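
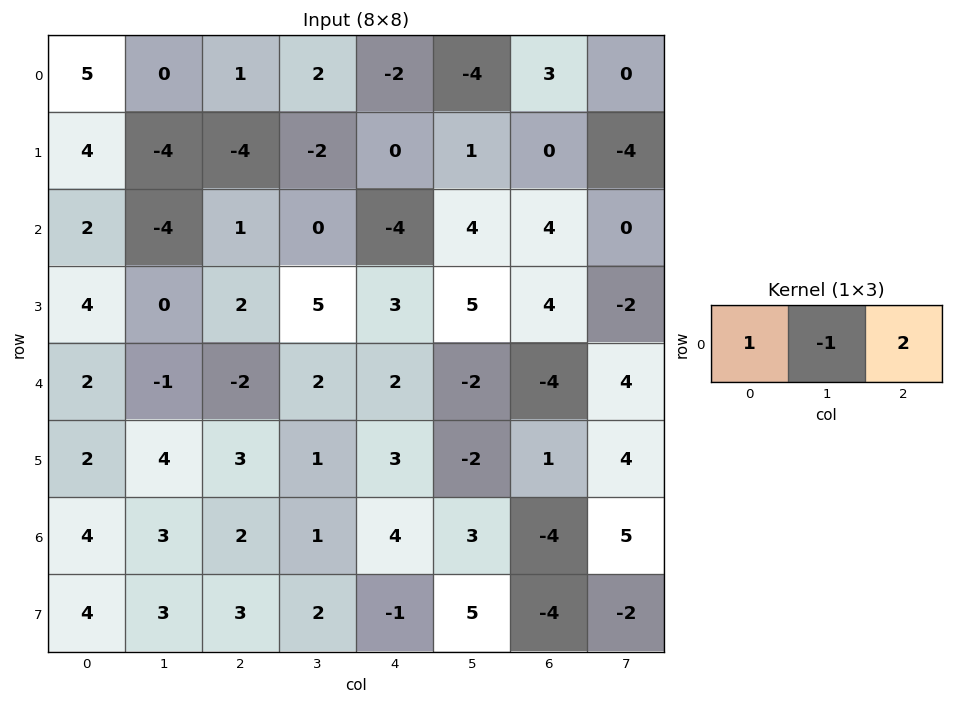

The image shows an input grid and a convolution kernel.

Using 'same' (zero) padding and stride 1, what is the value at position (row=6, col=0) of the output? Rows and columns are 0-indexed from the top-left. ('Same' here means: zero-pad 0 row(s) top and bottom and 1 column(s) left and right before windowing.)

2

The receptive field on the zero-padded input at this output position is [0 4 3]. Elementwise product with the kernel and sum: 0·1 + 4·-1 + 3·2.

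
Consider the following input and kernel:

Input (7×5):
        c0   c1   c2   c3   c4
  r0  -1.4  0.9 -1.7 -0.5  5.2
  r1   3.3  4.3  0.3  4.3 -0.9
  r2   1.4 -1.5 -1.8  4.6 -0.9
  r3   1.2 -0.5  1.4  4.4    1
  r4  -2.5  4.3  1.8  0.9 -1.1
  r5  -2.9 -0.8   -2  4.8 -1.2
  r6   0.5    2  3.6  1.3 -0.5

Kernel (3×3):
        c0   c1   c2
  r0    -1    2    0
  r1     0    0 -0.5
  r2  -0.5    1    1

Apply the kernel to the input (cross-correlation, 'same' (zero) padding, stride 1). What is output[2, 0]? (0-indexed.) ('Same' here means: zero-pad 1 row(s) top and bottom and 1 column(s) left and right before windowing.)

8.05

The receptive field on the zero-padded input at this output position is [0 3.3 4.3 / 0 1.4 -1.5 / 0 1.2 -0.5]. Elementwise product with the kernel and sum: 0·-1 + 3.3·2 + -1.5·-0.5 + 0·-0.5 + 1.2·1 + -0.5·1.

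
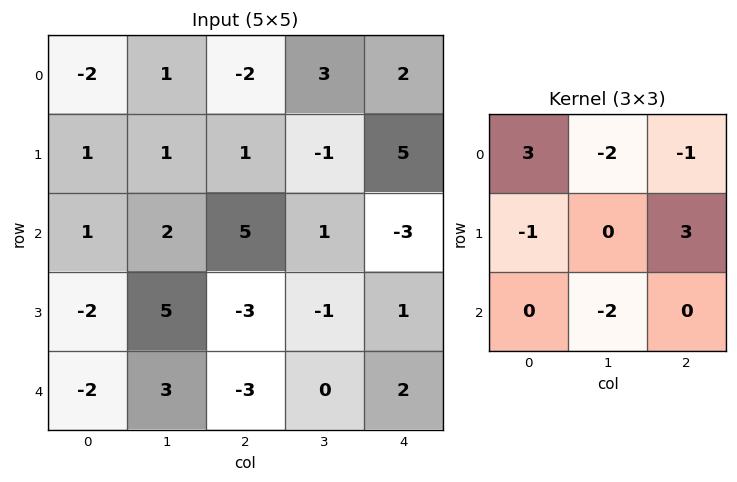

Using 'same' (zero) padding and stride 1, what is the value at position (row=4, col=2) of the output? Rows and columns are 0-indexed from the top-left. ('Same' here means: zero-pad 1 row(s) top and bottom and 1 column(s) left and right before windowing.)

The receptive field on the zero-padded input at this output position is [5 -3 -1 / 3 -3 0 / 0 0 0]. Elementwise product with the kernel and sum: 5·3 + -3·-2 + -1·-1 + 3·-1 + 0·3 + 0·-2.

19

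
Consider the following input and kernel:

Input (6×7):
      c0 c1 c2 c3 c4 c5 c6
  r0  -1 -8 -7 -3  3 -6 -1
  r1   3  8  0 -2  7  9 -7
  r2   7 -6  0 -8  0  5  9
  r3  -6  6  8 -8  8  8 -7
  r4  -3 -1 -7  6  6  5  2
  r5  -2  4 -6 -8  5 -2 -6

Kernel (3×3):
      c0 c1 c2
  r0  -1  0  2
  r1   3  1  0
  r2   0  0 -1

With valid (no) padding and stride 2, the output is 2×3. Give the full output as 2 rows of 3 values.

4 11 16
-12 10 48

Output[0,0]: The receptive field on the input at this output position is [-1 -8 -7 / 3 8 0 / 7 -6 0]. Elementwise product with the kernel and sum: -1·-1 + -7·2 + 3·3 + 8·1 + 0·-1.
Output[0,1]: The receptive field on the input at this output position is [-7 -3 3 / 0 -2 7 / 0 -8 0]. Elementwise product with the kernel and sum: -7·-1 + 3·2 + 0·3 + -2·1 + 0·-1.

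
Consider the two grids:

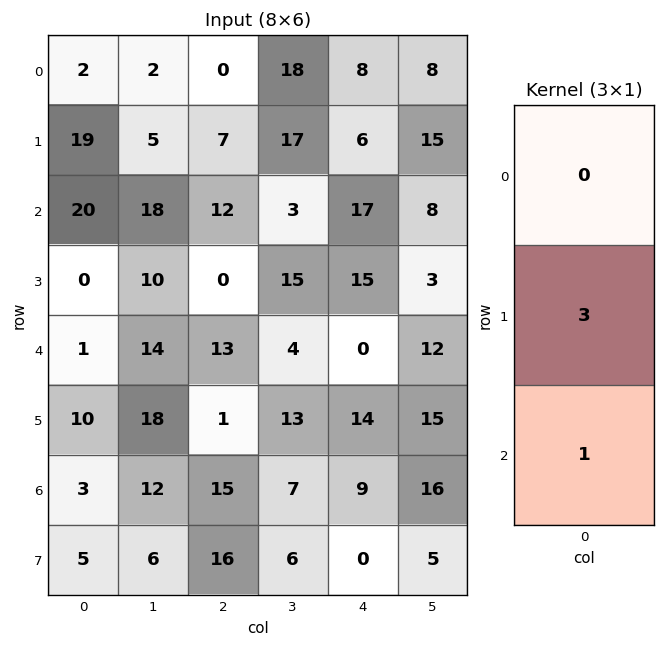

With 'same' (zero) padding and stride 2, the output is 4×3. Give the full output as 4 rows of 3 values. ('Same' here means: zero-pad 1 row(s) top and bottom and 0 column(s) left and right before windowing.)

25 7 30
60 36 66
13 40 14
14 61 27

Output[0,0]: The receptive field on the zero-padded input at this output position is [0 / 2 / 19]. Elementwise product with the kernel and sum: 2·3 + 19·1.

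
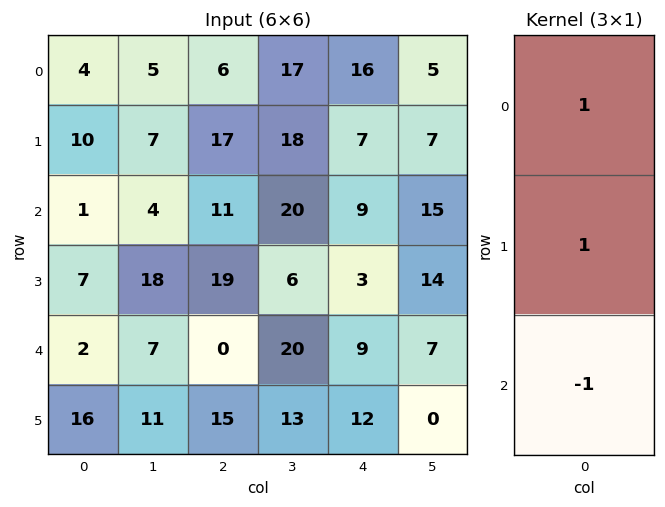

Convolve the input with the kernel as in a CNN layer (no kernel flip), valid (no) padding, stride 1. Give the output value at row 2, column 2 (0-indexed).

30

The receptive field on the input at this output position is [11 / 19 / 0]. Elementwise product with the kernel and sum: 11·1 + 19·1 + 0·-1.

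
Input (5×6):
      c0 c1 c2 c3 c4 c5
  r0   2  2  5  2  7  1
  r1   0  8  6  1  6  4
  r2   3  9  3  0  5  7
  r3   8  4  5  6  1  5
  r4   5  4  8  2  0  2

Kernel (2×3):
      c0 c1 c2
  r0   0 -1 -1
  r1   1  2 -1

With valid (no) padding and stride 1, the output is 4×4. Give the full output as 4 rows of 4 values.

3 12 -7 1
4 8 -9 -7
-1 5 11 -9
-4 7 5 -6

Output[0,0]: The receptive field on the input at this output position is [2 2 5 / 0 8 6]. Elementwise product with the kernel and sum: 2·-1 + 5·-1 + 0·1 + 8·2 + 6·-1.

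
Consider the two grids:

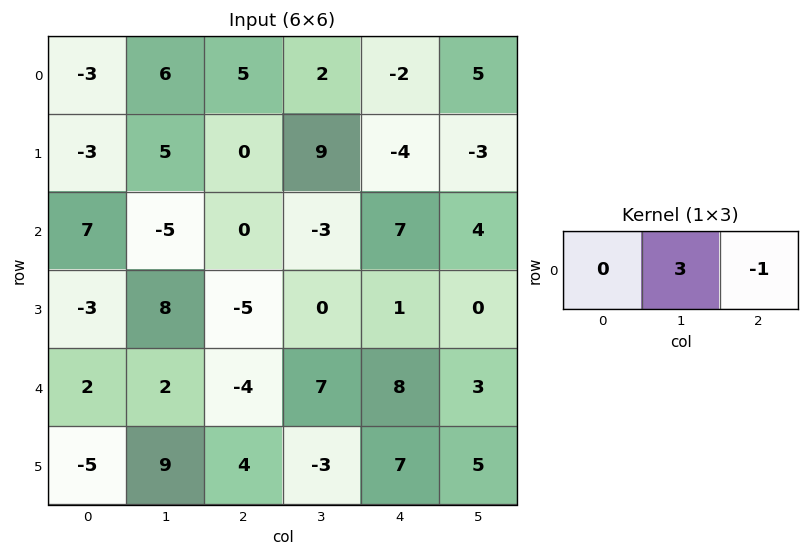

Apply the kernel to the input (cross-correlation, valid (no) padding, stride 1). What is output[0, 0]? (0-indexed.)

The receptive field on the input at this output position is [-3 6 5]. Elementwise product with the kernel and sum: 6·3 + 5·-1.

13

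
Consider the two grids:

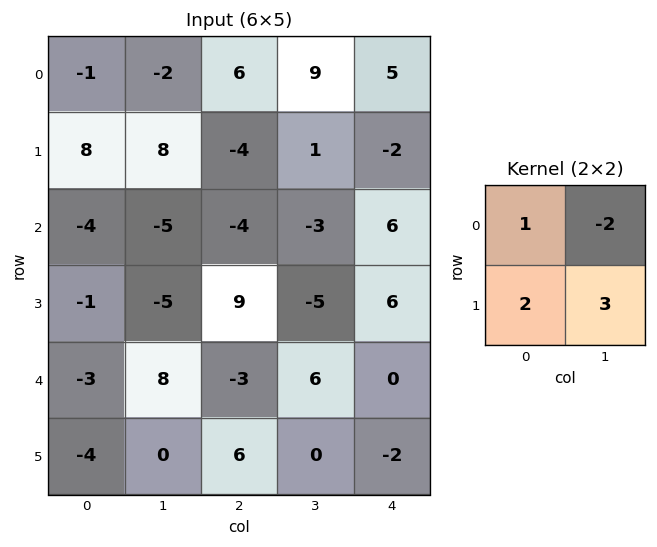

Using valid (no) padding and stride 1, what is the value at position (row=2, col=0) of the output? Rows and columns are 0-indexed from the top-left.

The receptive field on the input at this output position is [-4 -5 / -1 -5]. Elementwise product with the kernel and sum: -4·1 + -5·-2 + -1·2 + -5·3.

-11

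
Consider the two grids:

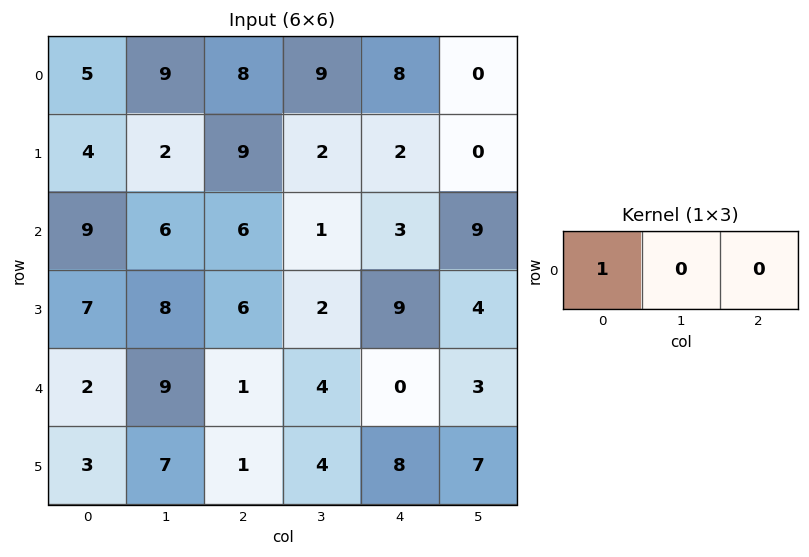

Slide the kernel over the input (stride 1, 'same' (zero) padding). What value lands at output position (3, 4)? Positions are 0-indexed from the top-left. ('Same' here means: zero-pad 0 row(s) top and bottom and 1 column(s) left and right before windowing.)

The receptive field on the zero-padded input at this output position is [2 9 4]. Elementwise product with the kernel and sum: 2·1.

2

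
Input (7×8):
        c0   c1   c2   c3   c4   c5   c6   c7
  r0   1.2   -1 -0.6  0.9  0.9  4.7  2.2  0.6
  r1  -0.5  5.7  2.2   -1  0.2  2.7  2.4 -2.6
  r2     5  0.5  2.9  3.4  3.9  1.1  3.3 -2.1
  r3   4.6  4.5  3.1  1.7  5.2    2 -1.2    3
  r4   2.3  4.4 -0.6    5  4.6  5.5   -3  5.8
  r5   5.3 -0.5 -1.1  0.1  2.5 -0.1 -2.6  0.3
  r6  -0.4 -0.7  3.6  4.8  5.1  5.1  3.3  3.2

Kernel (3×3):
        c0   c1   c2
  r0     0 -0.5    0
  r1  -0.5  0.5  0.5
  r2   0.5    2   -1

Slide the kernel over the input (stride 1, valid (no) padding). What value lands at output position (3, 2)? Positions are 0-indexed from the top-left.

1.4

The receptive field on the input at this output position is [3.1 1.7 5.2 / -0.6 5 4.6 / -1.1 0.1 2.5]. Elementwise product with the kernel and sum: 1.7·-0.5 + -0.6·-0.5 + 5·0.5 + 4.6·0.5 + -1.1·0.5 + 0.1·2 + 2.5·-1.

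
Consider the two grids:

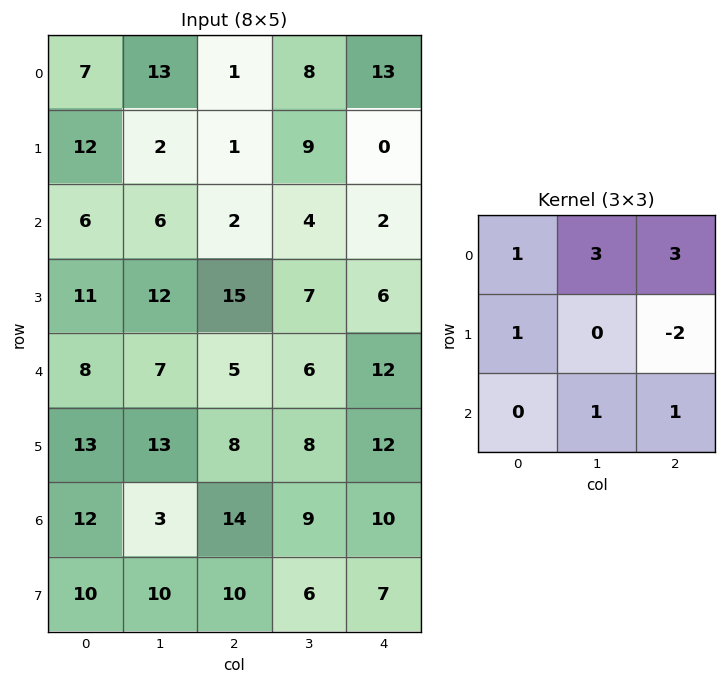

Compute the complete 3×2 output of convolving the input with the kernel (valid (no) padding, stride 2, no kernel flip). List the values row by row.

Output[0,0]: The receptive field on the input at this output position is [7 13 1 / 12 2 1 / 6 6 2]. Elementwise product with the kernel and sum: 7·1 + 13·3 + 1·3 + 12·1 + 1·-2 + 6·1 + 2·1.

67 71
23 41
58 62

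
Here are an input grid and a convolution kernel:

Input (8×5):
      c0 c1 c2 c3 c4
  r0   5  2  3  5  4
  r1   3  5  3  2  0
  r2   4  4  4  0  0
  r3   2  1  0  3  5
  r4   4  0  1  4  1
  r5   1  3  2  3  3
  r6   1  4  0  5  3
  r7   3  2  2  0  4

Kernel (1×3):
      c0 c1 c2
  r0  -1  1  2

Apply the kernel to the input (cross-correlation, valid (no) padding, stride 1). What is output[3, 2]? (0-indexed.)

The receptive field on the input at this output position is [0 3 5]. Elementwise product with the kernel and sum: 0·-1 + 3·1 + 5·2.

13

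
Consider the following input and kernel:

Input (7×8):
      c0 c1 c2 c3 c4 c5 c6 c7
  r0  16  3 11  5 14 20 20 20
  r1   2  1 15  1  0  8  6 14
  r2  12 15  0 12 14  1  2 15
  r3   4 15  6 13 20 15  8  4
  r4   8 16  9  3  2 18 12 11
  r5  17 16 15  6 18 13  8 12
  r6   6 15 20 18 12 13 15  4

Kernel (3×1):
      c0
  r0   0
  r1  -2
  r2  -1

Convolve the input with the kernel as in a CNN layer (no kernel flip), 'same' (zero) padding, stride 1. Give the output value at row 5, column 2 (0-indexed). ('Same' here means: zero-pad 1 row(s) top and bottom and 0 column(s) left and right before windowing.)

-50

The receptive field on the zero-padded input at this output position is [9 / 15 / 20]. Elementwise product with the kernel and sum: 15·-2 + 20·-1.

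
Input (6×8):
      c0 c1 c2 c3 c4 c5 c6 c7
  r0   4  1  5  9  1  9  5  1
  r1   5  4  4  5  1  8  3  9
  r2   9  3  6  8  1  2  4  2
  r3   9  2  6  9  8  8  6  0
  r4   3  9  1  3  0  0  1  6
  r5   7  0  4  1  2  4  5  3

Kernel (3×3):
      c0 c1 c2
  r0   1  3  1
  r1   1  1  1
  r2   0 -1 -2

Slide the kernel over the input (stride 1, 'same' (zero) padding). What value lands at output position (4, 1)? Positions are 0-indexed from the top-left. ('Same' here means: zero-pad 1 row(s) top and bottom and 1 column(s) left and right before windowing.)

The receptive field on the zero-padded input at this output position is [9 2 6 / 3 9 1 / 7 0 4]. Elementwise product with the kernel and sum: 9·1 + 2·3 + 6·1 + 3·1 + 9·1 + 1·1 + 0·-1 + 4·-2.

26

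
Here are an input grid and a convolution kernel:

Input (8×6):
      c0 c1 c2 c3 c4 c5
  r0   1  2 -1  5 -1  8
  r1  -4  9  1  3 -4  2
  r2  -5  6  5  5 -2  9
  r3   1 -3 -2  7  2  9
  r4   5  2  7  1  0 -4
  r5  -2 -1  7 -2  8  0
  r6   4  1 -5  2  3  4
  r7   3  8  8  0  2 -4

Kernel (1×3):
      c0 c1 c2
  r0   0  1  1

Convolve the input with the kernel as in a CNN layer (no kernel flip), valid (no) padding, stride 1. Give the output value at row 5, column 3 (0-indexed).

8

The receptive field on the input at this output position is [-2 8 0]. Elementwise product with the kernel and sum: 8·1 + 0·1.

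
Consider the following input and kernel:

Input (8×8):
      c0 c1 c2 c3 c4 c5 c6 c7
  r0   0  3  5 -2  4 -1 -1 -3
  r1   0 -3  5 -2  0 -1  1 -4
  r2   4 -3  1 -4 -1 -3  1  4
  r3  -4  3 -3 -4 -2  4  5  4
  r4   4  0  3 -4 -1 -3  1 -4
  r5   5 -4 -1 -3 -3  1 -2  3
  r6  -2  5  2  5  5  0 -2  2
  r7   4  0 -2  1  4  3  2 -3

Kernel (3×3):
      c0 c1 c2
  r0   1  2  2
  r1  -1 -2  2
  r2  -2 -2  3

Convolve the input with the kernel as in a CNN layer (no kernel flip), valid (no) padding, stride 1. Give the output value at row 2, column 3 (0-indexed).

5

The receptive field on the input at this output position is [-4 -1 -3 / -4 -2 4 / -4 -1 -3]. Elementwise product with the kernel and sum: -4·1 + -1·2 + -3·2 + -4·-1 + -2·-2 + 4·2 + -4·-2 + -1·-2 + -3·3.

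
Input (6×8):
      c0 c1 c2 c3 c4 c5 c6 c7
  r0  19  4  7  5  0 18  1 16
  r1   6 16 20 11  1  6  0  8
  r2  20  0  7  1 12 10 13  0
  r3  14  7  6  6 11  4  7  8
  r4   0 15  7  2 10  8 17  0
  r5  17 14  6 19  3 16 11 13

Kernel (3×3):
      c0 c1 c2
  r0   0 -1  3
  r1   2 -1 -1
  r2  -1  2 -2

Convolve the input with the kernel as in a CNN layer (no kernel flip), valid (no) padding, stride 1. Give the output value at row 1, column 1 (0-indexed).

The receptive field on the input at this output position is [16 20 11 / 0 7 1 / 7 6 6]. Elementwise product with the kernel and sum: 20·-1 + 11·3 + 0·2 + 7·-1 + 1·-1 + 7·-1 + 6·2 + 6·-2.

-2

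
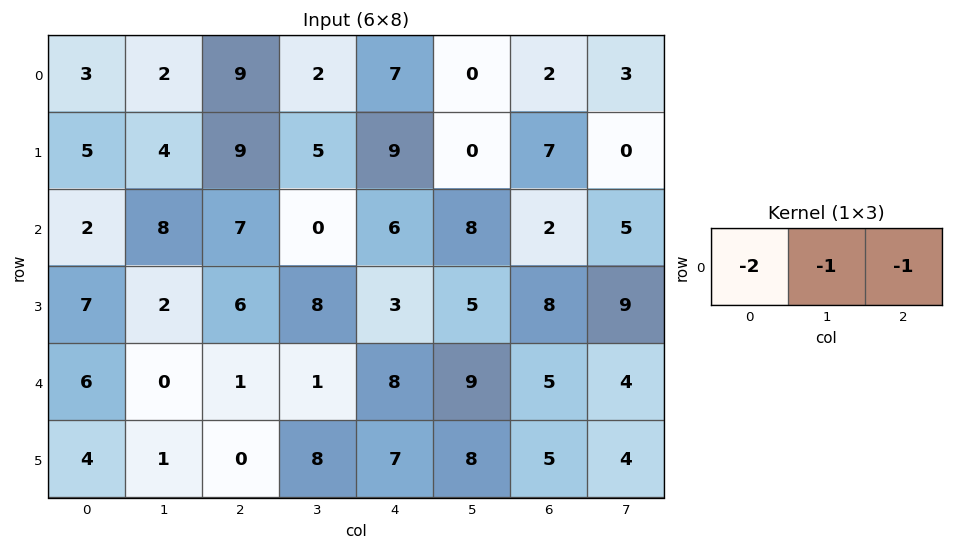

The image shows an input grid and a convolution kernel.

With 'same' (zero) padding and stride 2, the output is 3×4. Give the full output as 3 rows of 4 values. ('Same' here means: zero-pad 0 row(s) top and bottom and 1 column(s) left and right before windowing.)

Output[0,0]: The receptive field on the zero-padded input at this output position is [0 3 2]. Elementwise product with the kernel and sum: 0·-2 + 3·-1 + 2·-1.
Output[0,1]: The receptive field on the zero-padded input at this output position is [2 9 2]. Elementwise product with the kernel and sum: 2·-2 + 9·-1 + 2·-1.

-5 -15 -11 -5
-10 -23 -14 -23
-6 -2 -19 -27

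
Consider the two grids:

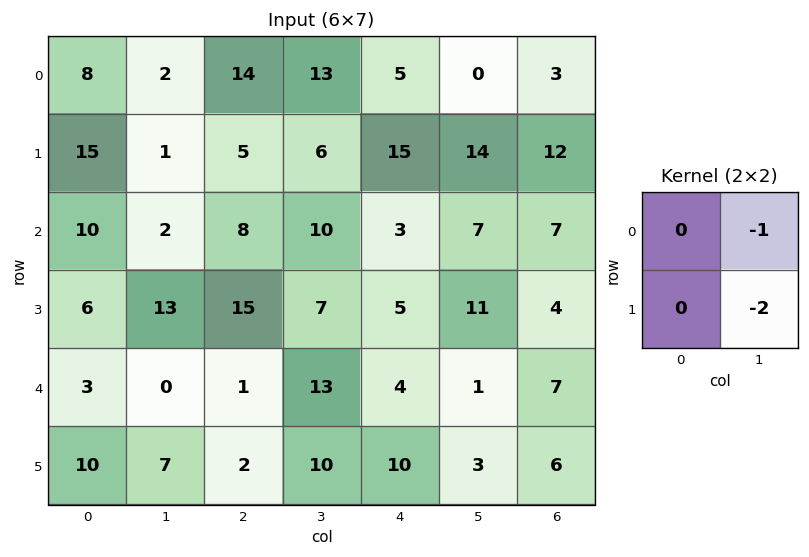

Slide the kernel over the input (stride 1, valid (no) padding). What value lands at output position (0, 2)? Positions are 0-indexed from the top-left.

-25

The receptive field on the input at this output position is [14 13 / 5 6]. Elementwise product with the kernel and sum: 13·-1 + 6·-2.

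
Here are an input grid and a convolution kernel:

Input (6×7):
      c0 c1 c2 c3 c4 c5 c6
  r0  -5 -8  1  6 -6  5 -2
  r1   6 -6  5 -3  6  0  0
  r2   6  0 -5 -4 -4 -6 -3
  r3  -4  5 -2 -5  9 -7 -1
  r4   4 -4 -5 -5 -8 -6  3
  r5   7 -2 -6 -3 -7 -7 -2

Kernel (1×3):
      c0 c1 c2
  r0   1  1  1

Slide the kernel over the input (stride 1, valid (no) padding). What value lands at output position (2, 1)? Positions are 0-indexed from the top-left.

The receptive field on the input at this output position is [0 -5 -4]. Elementwise product with the kernel and sum: 0·1 + -5·1 + -4·1.

-9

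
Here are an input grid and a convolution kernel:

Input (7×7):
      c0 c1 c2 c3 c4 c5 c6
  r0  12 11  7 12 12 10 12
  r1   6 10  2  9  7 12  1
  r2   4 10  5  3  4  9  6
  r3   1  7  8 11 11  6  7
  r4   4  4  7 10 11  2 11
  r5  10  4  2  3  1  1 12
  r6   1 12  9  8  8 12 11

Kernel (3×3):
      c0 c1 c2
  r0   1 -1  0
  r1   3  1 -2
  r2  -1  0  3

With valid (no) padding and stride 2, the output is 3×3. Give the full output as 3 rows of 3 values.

Output[0,0]: The receptive field on the input at this output position is [12 11 7 / 6 10 2 / 4 10 5]. Elementwise product with the kernel and sum: 12·1 + 11·-1 + 6·3 + 10·1 + 2·-2 + 4·-1 + 5·3.

36 3 47
5 41 42
56 19 14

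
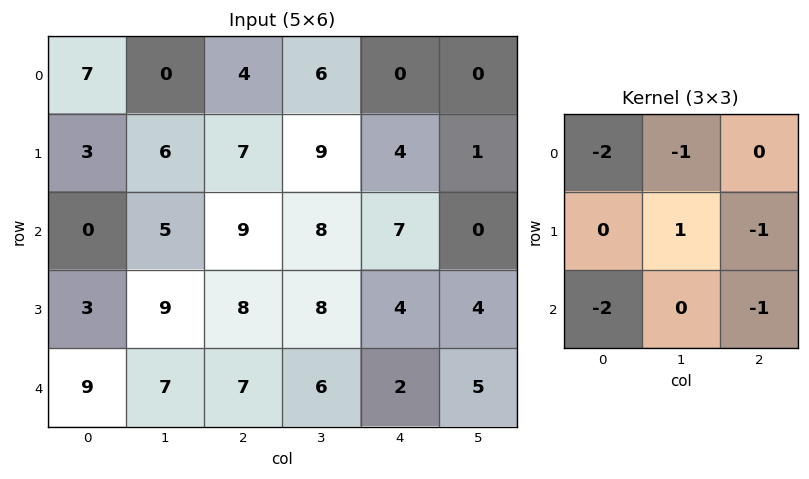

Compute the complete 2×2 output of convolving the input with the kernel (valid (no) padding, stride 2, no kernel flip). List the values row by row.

-24 -34
-29 -38

Output[0,0]: The receptive field on the input at this output position is [7 0 4 / 3 6 7 / 0 5 9]. Elementwise product with the kernel and sum: 7·-2 + 0·-1 + 6·1 + 7·-1 + 0·-2 + 9·-1.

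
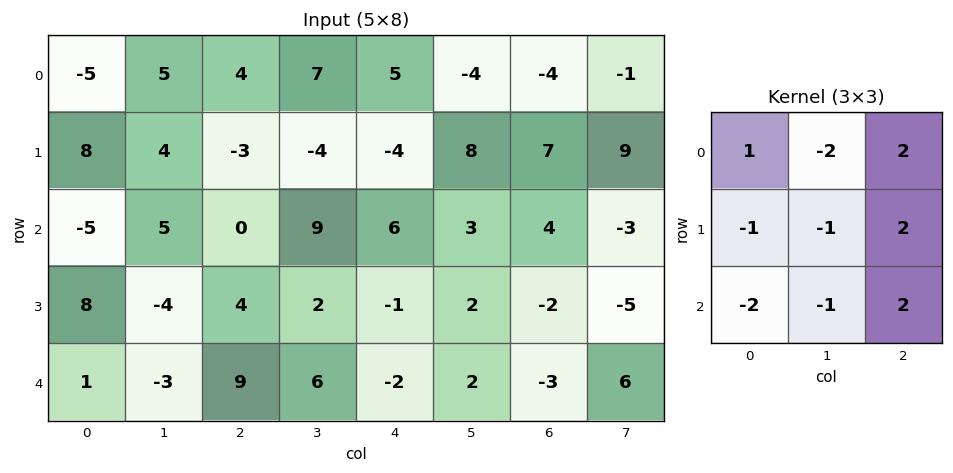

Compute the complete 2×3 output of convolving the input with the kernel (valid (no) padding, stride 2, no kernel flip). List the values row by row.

-20 2 8
8 -42 -1

Output[0,0]: The receptive field on the input at this output position is [-5 5 4 / 8 4 -3 / -5 5 0]. Elementwise product with the kernel and sum: -5·1 + 5·-2 + 4·2 + 8·-1 + 4·-1 + -3·2 + -5·-2 + 5·-1 + 0·2.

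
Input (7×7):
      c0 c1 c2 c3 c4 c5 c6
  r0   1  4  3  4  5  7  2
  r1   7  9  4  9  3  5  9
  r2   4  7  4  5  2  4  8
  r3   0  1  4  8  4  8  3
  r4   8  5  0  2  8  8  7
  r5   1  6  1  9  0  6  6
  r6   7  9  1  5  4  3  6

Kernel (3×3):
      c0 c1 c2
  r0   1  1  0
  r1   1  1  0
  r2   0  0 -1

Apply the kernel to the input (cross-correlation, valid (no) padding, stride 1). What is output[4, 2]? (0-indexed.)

8

The receptive field on the input at this output position is [0 2 8 / 1 9 0 / 1 5 4]. Elementwise product with the kernel and sum: 0·1 + 2·1 + 1·1 + 9·1 + 4·-1.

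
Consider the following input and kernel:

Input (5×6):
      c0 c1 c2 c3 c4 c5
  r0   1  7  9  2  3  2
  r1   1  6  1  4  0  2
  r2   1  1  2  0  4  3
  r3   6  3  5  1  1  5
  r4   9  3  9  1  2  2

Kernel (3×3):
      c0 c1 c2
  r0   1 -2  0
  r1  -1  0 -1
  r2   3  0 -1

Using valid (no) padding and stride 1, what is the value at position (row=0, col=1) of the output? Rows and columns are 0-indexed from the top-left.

-18

The receptive field on the input at this output position is [7 9 2 / 6 1 4 / 1 2 0]. Elementwise product with the kernel and sum: 7·1 + 9·-2 + 6·-1 + 4·-1 + 1·3 + 0·-1.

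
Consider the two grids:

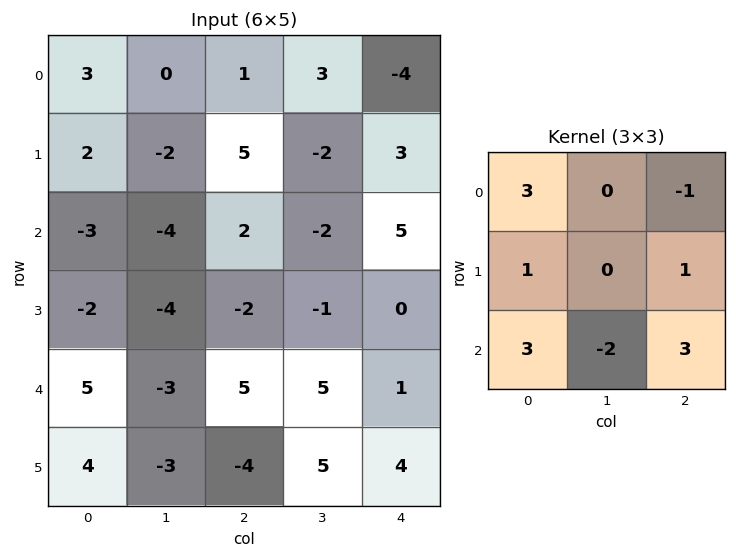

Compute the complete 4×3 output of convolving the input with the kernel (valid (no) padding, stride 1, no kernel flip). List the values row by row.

20 -29 40
-4 -21 15
21 -19 7
12 5 -10

Output[0,0]: The receptive field on the input at this output position is [3 0 1 / 2 -2 5 / -3 -4 2]. Elementwise product with the kernel and sum: 3·3 + 1·-1 + 2·1 + 5·1 + -3·3 + -4·-2 + 2·3.
Output[0,1]: The receptive field on the input at this output position is [0 1 3 / -2 5 -2 / -4 2 -2]. Elementwise product with the kernel and sum: 0·3 + 3·-1 + -2·1 + -2·1 + -4·3 + 2·-2 + -2·3.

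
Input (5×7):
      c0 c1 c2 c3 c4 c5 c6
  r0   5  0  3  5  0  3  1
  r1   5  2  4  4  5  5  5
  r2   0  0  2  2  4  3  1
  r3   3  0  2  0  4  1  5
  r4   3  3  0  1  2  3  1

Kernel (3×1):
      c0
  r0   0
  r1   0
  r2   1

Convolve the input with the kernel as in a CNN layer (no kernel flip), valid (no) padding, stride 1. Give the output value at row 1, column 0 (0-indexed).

3

The receptive field on the input at this output position is [5 / 0 / 3]. Elementwise product with the kernel and sum: 3·1.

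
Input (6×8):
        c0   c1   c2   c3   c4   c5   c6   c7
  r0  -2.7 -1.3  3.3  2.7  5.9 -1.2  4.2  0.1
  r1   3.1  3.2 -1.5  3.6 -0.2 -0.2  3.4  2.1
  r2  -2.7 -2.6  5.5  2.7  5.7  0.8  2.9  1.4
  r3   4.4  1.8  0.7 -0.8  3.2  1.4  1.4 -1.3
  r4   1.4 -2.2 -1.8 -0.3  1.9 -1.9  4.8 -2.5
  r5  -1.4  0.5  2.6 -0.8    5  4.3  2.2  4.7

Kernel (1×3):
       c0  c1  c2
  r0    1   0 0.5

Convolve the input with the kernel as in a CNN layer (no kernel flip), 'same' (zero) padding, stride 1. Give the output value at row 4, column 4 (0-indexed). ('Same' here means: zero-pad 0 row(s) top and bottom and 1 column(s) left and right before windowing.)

The receptive field on the zero-padded input at this output position is [-0.3 1.9 -1.9]. Elementwise product with the kernel and sum: -0.3·1 + -1.9·0.5.

-1.25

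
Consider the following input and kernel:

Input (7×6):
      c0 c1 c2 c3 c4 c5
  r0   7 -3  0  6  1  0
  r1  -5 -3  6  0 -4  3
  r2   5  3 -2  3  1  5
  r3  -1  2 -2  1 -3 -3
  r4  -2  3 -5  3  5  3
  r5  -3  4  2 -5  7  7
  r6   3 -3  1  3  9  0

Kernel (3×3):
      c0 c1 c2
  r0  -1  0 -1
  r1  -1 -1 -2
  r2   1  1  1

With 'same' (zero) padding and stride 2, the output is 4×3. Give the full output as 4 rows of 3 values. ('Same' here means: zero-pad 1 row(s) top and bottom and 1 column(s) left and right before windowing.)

-9 -6 -8
-7 -3 -22
-5 -6 -3
-1 -3 -14

Output[0,0]: The receptive field on the zero-padded input at this output position is [0 0 0 / 0 7 -3 / 0 -5 -3]. Elementwise product with the kernel and sum: 0·-1 + 0·-1 + 0·-1 + 7·-1 + -3·-2 + 0·1 + -5·1 + -3·1.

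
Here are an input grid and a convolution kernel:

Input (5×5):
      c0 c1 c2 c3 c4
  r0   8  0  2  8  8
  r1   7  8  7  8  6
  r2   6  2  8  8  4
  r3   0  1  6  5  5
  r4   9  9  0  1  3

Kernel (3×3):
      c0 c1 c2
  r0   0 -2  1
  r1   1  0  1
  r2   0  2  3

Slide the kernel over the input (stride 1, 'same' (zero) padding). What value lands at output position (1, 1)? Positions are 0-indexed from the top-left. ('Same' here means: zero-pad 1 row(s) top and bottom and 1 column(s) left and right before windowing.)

44

The receptive field on the zero-padded input at this output position is [8 0 2 / 7 8 7 / 6 2 8]. Elementwise product with the kernel and sum: 0·-2 + 2·1 + 7·1 + 7·1 + 2·2 + 8·3.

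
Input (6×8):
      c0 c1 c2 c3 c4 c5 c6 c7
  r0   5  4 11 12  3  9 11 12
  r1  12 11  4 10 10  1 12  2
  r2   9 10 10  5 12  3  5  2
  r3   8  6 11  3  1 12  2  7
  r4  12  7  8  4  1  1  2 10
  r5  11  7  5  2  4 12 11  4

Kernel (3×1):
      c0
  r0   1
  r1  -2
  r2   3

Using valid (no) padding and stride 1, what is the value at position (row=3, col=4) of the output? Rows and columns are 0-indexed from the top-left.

The receptive field on the input at this output position is [1 / 1 / 4]. Elementwise product with the kernel and sum: 1·1 + 1·-2 + 4·3.

11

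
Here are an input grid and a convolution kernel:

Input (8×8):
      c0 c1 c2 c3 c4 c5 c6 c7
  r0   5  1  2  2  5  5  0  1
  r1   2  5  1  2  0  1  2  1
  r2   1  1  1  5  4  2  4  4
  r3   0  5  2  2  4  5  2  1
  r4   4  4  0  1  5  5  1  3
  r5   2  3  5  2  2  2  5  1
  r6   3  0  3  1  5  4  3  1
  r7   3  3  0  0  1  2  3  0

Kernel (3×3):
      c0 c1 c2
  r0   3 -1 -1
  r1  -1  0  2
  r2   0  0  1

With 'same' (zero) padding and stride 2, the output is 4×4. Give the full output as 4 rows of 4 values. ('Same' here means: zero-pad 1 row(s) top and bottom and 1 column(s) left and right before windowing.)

7 5 9 -2
0 23 9 7
6 11 8 14
-2 4 11 -2

Output[0,0]: The receptive field on the zero-padded input at this output position is [0 0 0 / 0 5 1 / 0 2 5]. Elementwise product with the kernel and sum: 0·3 + 0·-1 + 0·-1 + 0·-1 + 1·2 + 5·1.
Output[0,1]: The receptive field on the zero-padded input at this output position is [0 0 0 / 1 2 2 / 5 1 2]. Elementwise product with the kernel and sum: 0·3 + 0·-1 + 0·-1 + 1·-1 + 2·2 + 2·1.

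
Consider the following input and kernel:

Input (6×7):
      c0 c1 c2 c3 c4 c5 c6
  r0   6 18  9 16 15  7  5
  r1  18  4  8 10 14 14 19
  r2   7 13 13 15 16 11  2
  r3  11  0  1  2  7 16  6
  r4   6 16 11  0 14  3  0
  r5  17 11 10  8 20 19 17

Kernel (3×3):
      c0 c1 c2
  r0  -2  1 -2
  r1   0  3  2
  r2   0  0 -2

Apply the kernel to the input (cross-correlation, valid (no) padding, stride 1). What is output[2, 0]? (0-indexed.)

The receptive field on the input at this output position is [7 13 13 / 11 0 1 / 6 16 11]. Elementwise product with the kernel and sum: 7·-2 + 13·1 + 13·-2 + 0·3 + 1·2 + 11·-2.

-47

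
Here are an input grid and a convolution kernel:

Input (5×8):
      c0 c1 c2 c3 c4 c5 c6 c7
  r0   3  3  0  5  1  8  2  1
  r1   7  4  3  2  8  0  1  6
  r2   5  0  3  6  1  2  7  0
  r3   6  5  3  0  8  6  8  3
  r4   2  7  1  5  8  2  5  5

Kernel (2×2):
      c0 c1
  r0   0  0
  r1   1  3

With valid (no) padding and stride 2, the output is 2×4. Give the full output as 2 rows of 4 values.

19 9 8 19
21 3 26 17

Output[0,0]: The receptive field on the input at this output position is [3 3 / 7 4]. Elementwise product with the kernel and sum: 7·1 + 4·3.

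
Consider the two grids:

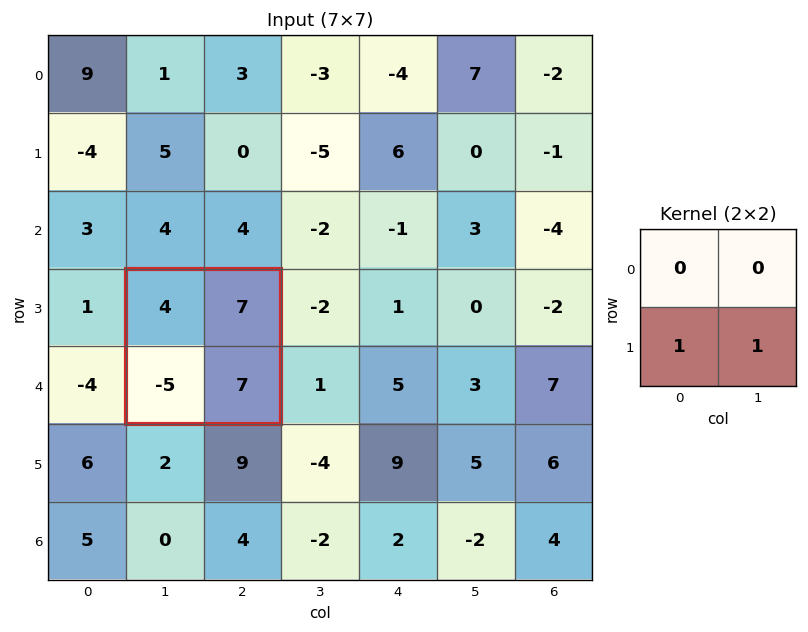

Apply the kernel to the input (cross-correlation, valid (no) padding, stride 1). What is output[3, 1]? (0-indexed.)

2

The receptive field on the input at this output position is [4 7 / -5 7]. Elementwise product with the kernel and sum: -5·1 + 7·1.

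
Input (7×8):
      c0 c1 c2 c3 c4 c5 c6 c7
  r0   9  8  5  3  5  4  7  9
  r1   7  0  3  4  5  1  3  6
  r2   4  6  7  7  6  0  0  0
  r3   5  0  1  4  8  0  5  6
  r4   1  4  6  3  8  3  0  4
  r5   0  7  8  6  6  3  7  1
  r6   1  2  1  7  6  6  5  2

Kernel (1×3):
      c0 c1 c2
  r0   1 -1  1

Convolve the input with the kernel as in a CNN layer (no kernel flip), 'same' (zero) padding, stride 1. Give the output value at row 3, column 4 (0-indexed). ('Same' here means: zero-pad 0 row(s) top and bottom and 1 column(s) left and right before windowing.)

The receptive field on the zero-padded input at this output position is [4 8 0]. Elementwise product with the kernel and sum: 4·1 + 8·-1 + 0·1.

-4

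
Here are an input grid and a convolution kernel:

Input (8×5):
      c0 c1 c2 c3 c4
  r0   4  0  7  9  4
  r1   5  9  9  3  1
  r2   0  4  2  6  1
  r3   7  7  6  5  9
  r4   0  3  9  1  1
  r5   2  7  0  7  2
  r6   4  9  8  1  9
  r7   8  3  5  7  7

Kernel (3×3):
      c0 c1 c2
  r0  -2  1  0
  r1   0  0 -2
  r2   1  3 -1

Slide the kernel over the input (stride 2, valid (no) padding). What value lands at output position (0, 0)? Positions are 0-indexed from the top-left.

-16

The receptive field on the input at this output position is [4 0 7 / 5 9 9 / 0 4 2]. Elementwise product with the kernel and sum: 4·-2 + 0·1 + 9·-2 + 0·1 + 4·3 + 2·-1.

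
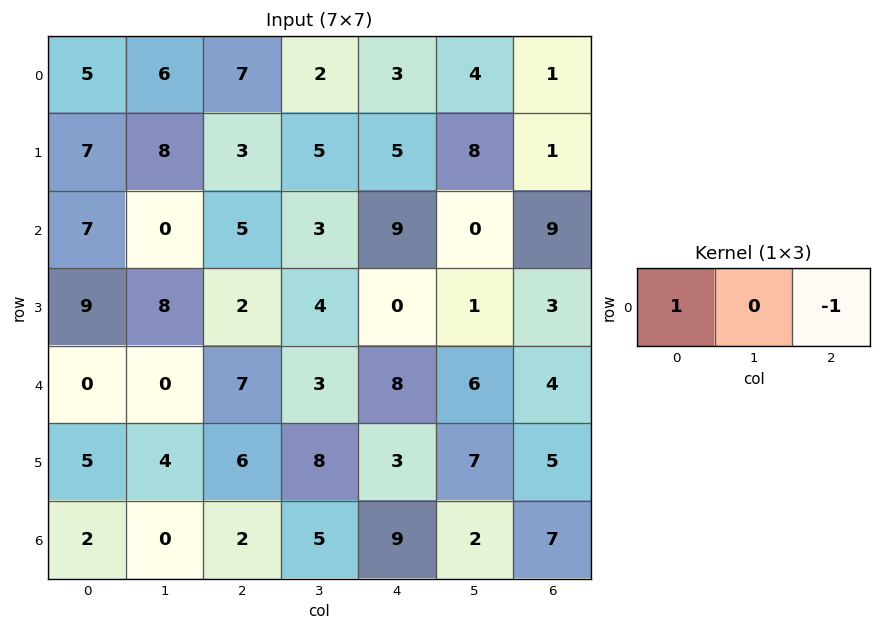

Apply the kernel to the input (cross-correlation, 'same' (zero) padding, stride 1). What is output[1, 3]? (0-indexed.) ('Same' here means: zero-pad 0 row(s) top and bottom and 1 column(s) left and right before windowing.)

The receptive field on the zero-padded input at this output position is [3 5 5]. Elementwise product with the kernel and sum: 3·1 + 5·-1.

-2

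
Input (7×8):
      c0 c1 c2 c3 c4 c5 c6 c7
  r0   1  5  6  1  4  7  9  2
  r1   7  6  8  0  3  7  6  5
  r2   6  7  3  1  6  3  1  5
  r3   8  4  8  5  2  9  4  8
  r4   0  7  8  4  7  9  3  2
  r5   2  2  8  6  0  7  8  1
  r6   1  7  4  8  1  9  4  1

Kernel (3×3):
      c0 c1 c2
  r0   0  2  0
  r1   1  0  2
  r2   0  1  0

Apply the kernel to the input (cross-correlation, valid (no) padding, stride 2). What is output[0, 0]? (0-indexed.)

40

The receptive field on the input at this output position is [1 5 6 / 7 6 8 / 6 7 3]. Elementwise product with the kernel and sum: 5·2 + 7·1 + 8·2 + 7·1.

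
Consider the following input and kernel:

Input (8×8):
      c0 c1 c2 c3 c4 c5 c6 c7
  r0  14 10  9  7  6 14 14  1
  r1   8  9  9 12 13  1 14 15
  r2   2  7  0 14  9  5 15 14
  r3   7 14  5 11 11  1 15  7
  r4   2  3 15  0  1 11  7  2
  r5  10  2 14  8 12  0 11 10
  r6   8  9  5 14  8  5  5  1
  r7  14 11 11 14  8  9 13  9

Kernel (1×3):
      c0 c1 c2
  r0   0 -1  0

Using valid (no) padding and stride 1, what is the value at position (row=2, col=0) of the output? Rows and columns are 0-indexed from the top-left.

The receptive field on the input at this output position is [2 7 0]. Elementwise product with the kernel and sum: 7·-1.

-7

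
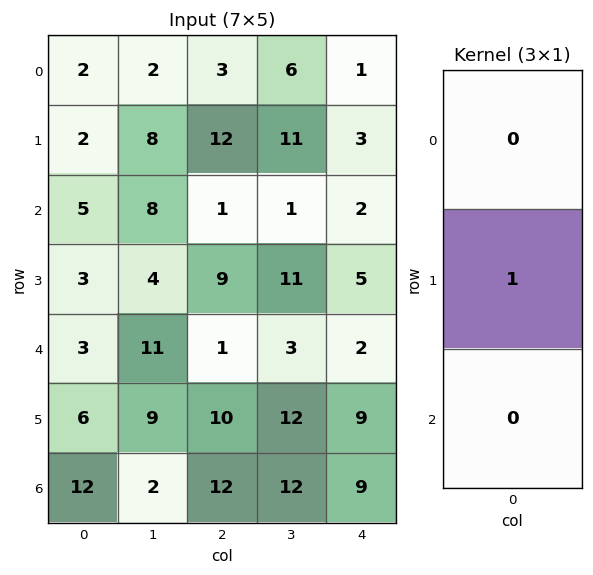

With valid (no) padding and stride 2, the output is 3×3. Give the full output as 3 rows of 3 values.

2 12 3
3 9 5
6 10 9

Output[0,0]: The receptive field on the input at this output position is [2 / 2 / 5]. Elementwise product with the kernel and sum: 2·1.
Output[0,1]: The receptive field on the input at this output position is [3 / 12 / 1]. Elementwise product with the kernel and sum: 12·1.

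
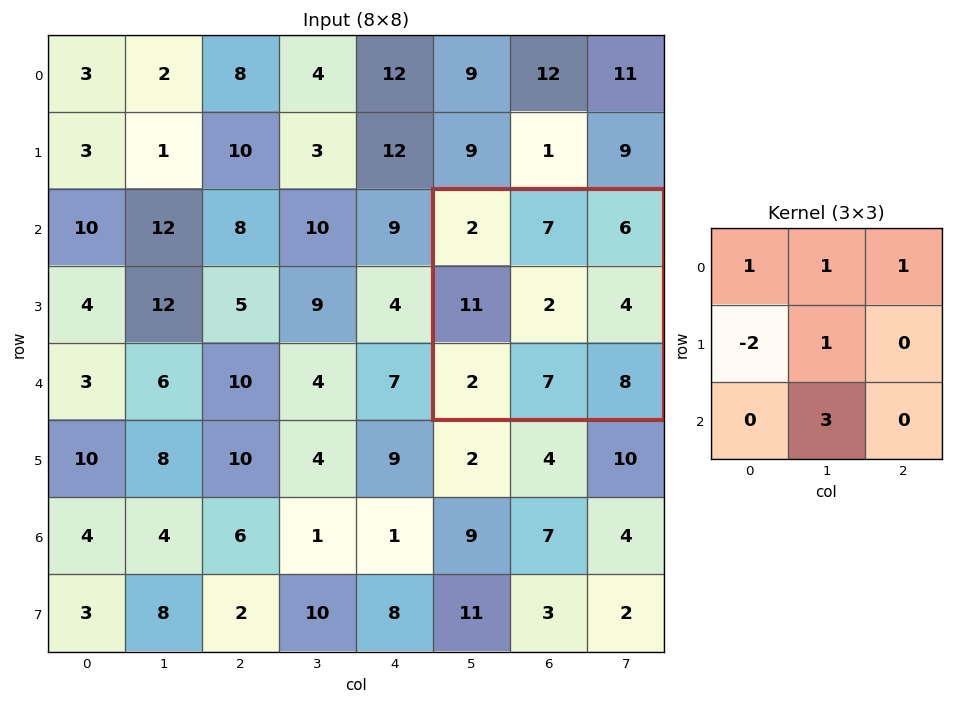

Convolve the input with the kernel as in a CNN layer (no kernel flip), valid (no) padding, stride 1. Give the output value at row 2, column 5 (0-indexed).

16

The receptive field on the input at this output position is [2 7 6 / 11 2 4 / 2 7 8]. Elementwise product with the kernel and sum: 2·1 + 7·1 + 6·1 + 11·-2 + 2·1 + 7·3.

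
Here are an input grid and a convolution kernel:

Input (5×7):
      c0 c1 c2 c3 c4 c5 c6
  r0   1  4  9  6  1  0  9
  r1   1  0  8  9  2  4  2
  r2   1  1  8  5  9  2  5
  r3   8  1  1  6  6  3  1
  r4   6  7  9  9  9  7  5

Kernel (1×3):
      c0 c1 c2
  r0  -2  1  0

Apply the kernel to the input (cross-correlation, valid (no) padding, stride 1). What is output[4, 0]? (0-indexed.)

The receptive field on the input at this output position is [6 7 9]. Elementwise product with the kernel and sum: 6·-2 + 7·1.

-5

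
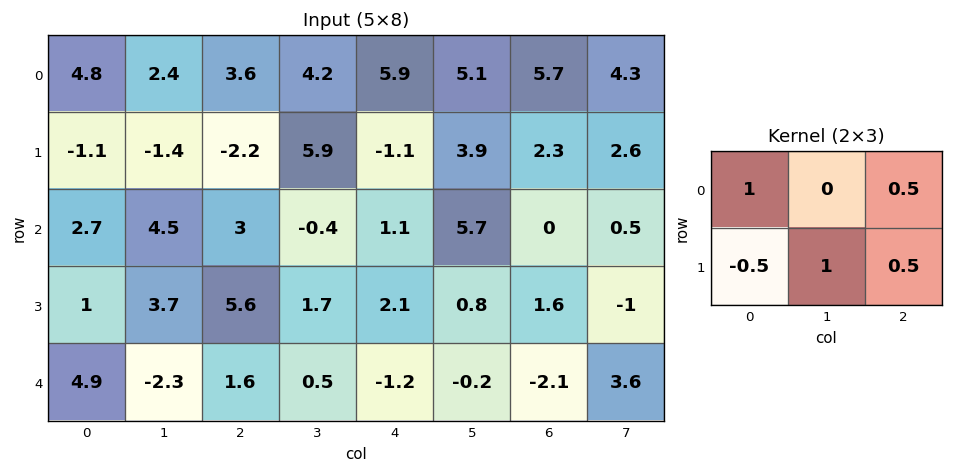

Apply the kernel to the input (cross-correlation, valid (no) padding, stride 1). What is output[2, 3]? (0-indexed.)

The receptive field on the input at this output position is [-0.4 1.1 5.7 / 1.7 2.1 0.8]. Elementwise product with the kernel and sum: -0.4·1 + 5.7·0.5 + 1.7·-0.5 + 2.1·1 + 0.8·0.5.

4.1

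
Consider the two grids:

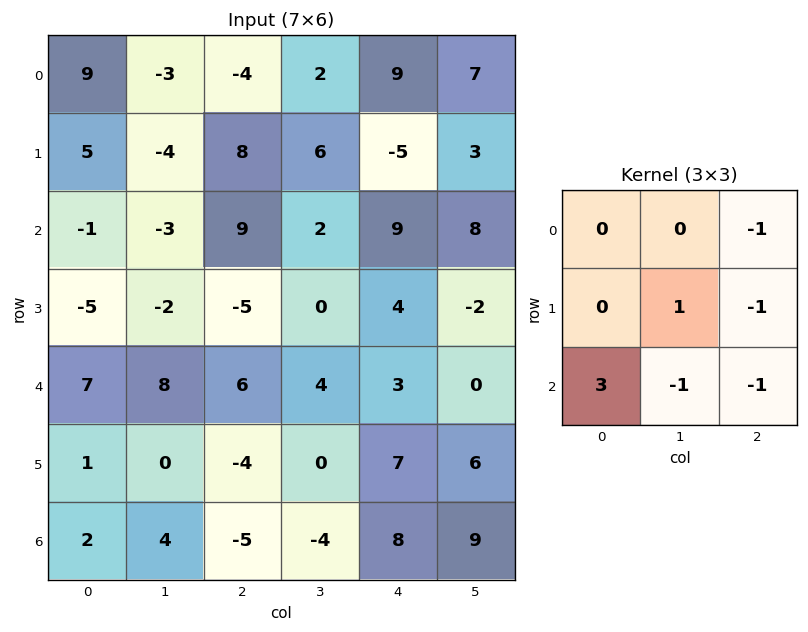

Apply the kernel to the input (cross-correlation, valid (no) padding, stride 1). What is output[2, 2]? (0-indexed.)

-2

The receptive field on the input at this output position is [9 2 9 / -5 0 4 / 6 4 3]. Elementwise product with the kernel and sum: 9·-1 + 0·1 + 4·-1 + 6·3 + 4·-1 + 3·-1.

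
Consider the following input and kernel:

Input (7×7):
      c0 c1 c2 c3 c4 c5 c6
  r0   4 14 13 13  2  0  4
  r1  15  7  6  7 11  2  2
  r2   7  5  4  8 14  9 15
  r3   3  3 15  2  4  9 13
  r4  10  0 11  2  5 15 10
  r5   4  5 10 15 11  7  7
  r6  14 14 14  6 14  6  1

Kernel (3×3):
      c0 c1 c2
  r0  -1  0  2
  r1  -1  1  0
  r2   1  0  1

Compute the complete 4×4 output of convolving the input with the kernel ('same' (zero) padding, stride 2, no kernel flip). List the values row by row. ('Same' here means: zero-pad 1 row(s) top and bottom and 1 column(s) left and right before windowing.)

Output[0,0]: The receptive field on the zero-padded input at this output position is [0 0 0 / 0 4 14 / 0 15 7]. Elementwise product with the kernel and sum: 0·-1 + 0·2 + 0·-1 + 4·1 + 0·1 + 7·1.

11 13 -2 6
24 11 14 13
21 32 41 -7
24 25 7 -12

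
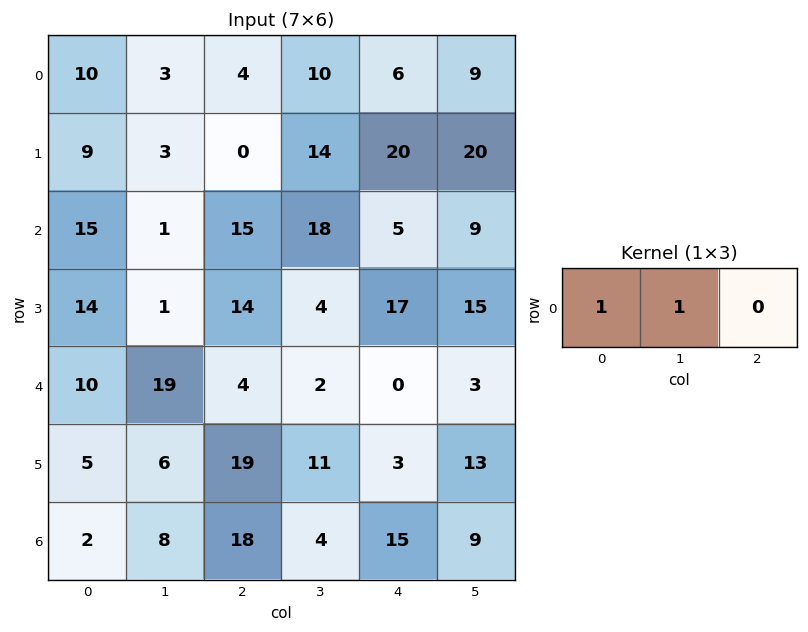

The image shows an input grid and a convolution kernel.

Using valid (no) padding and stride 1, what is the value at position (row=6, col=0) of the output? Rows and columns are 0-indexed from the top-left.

10

The receptive field on the input at this output position is [2 8 18]. Elementwise product with the kernel and sum: 2·1 + 8·1.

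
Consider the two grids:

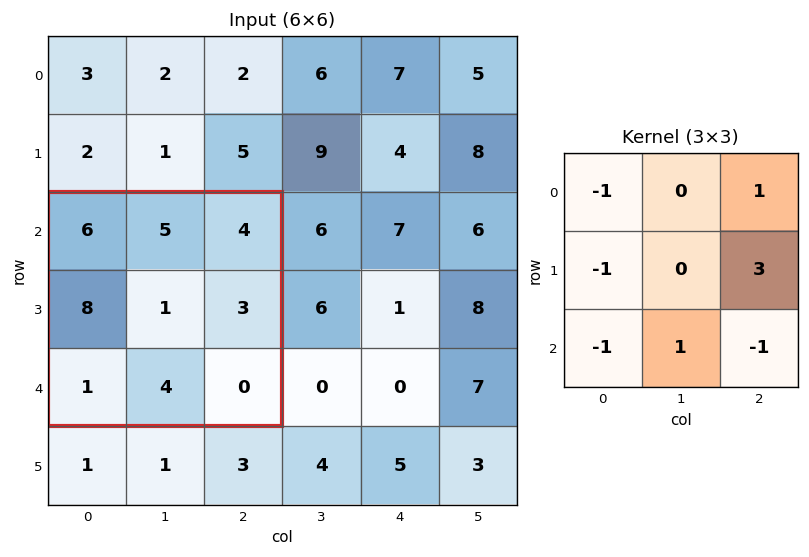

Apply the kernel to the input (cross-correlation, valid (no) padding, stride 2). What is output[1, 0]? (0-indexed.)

2

The receptive field on the input at this output position is [6 5 4 / 8 1 3 / 1 4 0]. Elementwise product with the kernel and sum: 6·-1 + 4·1 + 8·-1 + 3·3 + 1·-1 + 4·1 + 0·-1.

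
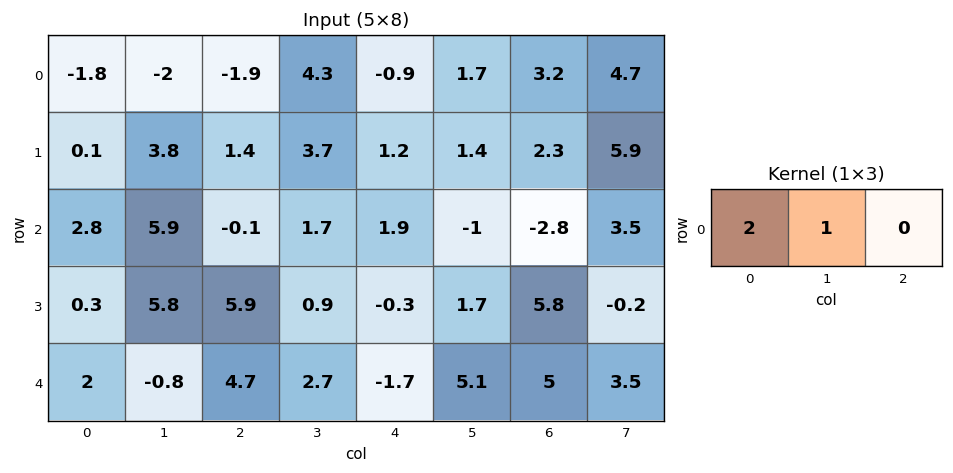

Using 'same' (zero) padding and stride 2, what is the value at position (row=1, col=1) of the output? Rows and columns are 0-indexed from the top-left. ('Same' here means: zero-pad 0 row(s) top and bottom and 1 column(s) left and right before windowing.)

11.7

The receptive field on the zero-padded input at this output position is [5.9 -0.1 1.7]. Elementwise product with the kernel and sum: 5.9·2 + -0.1·1.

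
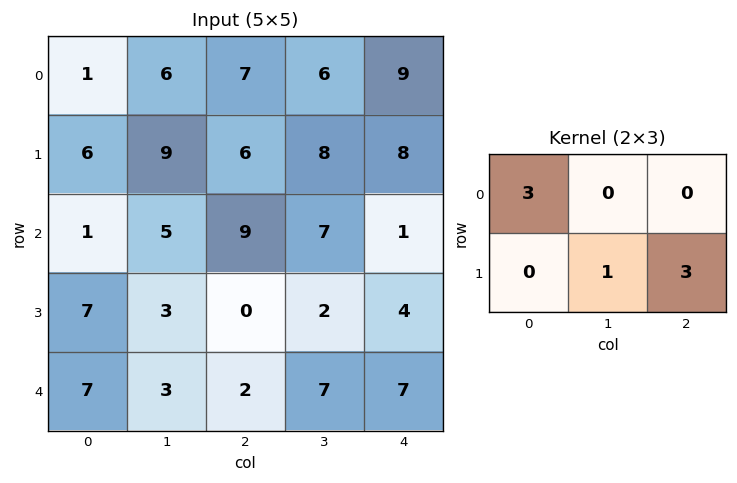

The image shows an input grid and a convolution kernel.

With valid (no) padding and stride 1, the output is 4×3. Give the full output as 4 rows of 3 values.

30 48 53
50 57 28
6 21 41
30 32 28

Output[0,0]: The receptive field on the input at this output position is [1 6 7 / 6 9 6]. Elementwise product with the kernel and sum: 1·3 + 9·1 + 6·3.
Output[0,1]: The receptive field on the input at this output position is [6 7 6 / 9 6 8]. Elementwise product with the kernel and sum: 6·3 + 6·1 + 8·3.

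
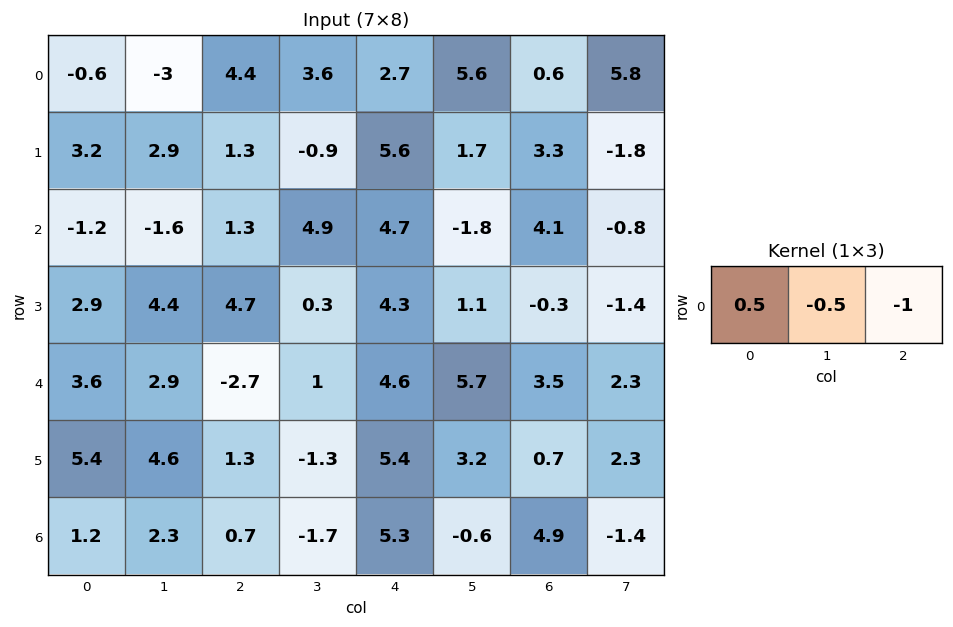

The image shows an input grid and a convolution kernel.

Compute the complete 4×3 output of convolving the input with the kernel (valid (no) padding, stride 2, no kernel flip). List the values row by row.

-3.2 -2.3 -2.05
-1.1 -6.5 -0.85
3.05 -6.45 -4.05
-1.25 -4.1 -1.95

Output[0,0]: The receptive field on the input at this output position is [-0.6 -3 4.4]. Elementwise product with the kernel and sum: -0.6·0.5 + -3·-0.5 + 4.4·-1.
Output[0,1]: The receptive field on the input at this output position is [4.4 3.6 2.7]. Elementwise product with the kernel and sum: 4.4·0.5 + 3.6·-0.5 + 2.7·-1.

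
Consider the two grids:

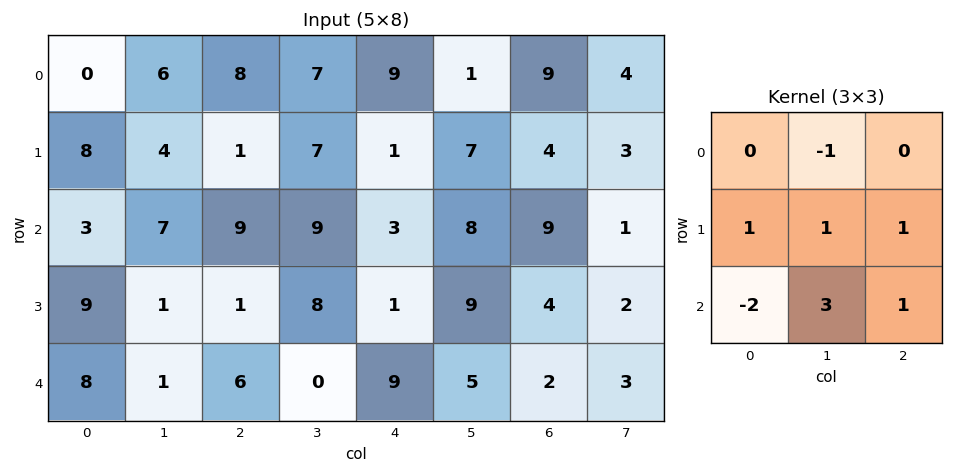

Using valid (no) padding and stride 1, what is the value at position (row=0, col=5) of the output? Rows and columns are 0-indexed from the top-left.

The receptive field on the input at this output position is [1 9 4 / 7 4 3 / 8 9 1]. Elementwise product with the kernel and sum: 9·-1 + 7·1 + 4·1 + 3·1 + 8·-2 + 9·3 + 1·1.

17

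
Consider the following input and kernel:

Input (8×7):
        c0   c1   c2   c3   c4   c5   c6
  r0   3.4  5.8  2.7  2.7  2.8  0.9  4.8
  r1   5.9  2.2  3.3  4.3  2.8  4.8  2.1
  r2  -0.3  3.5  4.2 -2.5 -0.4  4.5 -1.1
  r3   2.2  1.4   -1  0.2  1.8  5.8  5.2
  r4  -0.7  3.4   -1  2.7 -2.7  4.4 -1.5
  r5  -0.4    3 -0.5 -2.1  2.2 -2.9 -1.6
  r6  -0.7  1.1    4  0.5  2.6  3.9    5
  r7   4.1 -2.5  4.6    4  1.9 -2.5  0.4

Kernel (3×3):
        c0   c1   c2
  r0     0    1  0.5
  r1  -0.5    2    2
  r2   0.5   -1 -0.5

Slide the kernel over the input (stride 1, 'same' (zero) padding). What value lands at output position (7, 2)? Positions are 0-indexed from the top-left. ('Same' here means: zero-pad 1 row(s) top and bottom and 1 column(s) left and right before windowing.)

22.7

The receptive field on the zero-padded input at this output position is [1.1 4 0.5 / -2.5 4.6 4 / 0 0 0]. Elementwise product with the kernel and sum: 4·1 + 0.5·0.5 + -2.5·-0.5 + 4.6·2 + 4·2 + 0·0.5 + 0·-1 + 0·-0.5.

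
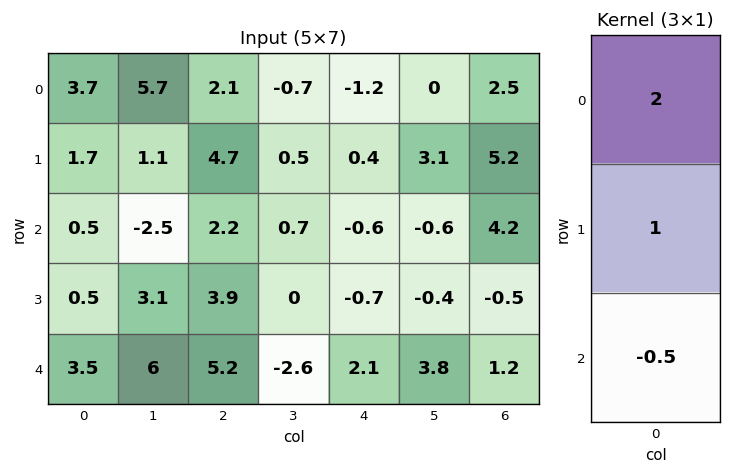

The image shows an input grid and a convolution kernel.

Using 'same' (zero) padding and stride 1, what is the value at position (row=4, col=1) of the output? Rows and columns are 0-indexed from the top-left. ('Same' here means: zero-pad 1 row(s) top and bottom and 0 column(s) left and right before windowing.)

12.2

The receptive field on the zero-padded input at this output position is [3.1 / 6 / 0]. Elementwise product with the kernel and sum: 3.1·2 + 6·1 + 0·-0.5.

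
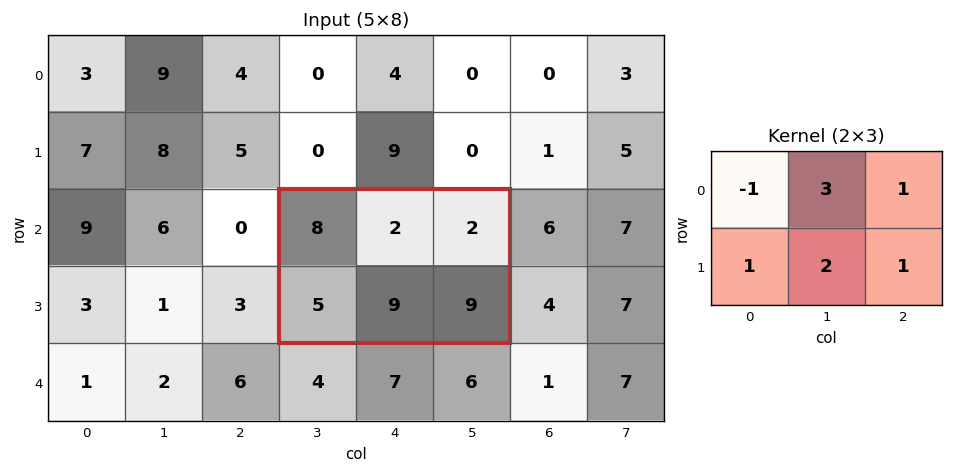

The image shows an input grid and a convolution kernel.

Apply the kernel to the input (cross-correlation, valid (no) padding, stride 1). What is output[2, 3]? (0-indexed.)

32

The receptive field on the input at this output position is [8 2 2 / 5 9 9]. Elementwise product with the kernel and sum: 8·-1 + 2·3 + 2·1 + 5·1 + 9·2 + 9·1.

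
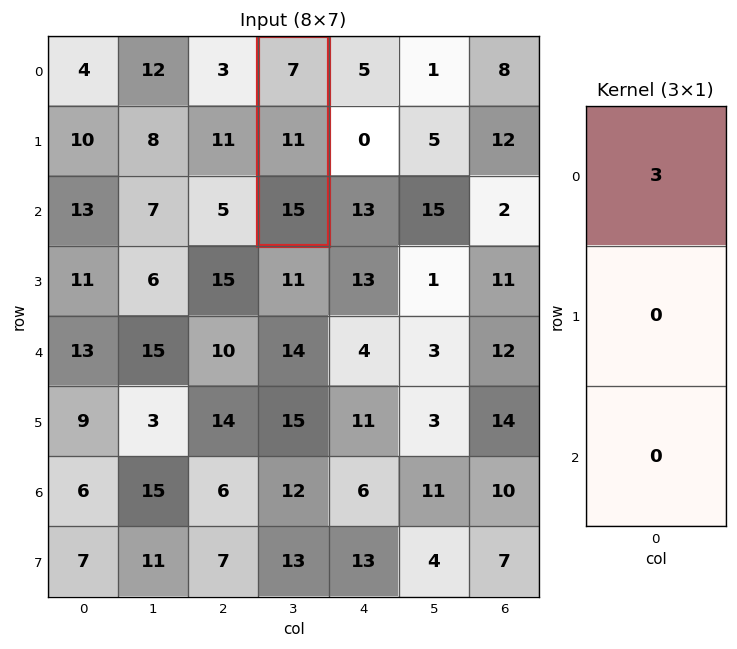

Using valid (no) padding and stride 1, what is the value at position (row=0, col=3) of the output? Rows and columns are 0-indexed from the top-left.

The receptive field on the input at this output position is [7 / 11 / 15]. Elementwise product with the kernel and sum: 7·3.

21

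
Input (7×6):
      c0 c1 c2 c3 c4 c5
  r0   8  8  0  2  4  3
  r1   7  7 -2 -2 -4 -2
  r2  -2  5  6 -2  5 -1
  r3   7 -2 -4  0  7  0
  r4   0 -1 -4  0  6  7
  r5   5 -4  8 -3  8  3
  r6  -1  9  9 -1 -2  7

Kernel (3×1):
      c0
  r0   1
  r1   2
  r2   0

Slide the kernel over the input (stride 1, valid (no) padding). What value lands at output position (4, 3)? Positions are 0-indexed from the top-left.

-6

The receptive field on the input at this output position is [0 / -3 / -1]. Elementwise product with the kernel and sum: 0·1 + -3·2.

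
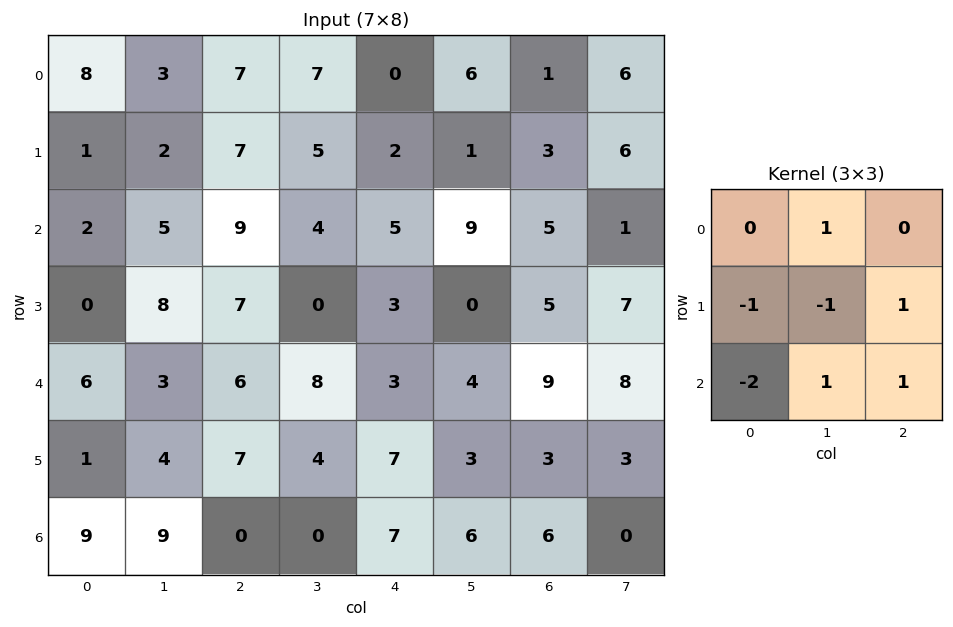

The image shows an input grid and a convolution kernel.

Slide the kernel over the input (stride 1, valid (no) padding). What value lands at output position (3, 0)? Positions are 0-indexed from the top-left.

The receptive field on the input at this output position is [0 8 7 / 6 3 6 / 1 4 7]. Elementwise product with the kernel and sum: 8·1 + 6·-1 + 3·-1 + 6·1 + 1·-2 + 4·1 + 7·1.

14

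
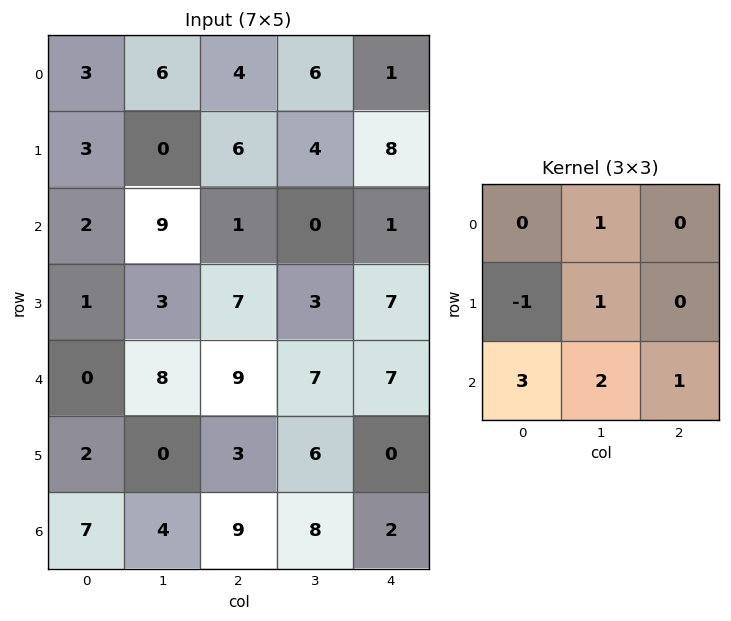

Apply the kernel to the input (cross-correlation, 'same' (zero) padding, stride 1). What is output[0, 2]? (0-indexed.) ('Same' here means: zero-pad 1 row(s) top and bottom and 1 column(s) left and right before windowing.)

The receptive field on the zero-padded input at this output position is [0 0 0 / 6 4 6 / 0 6 4]. Elementwise product with the kernel and sum: 0·1 + 6·-1 + 4·1 + 0·3 + 6·2 + 4·1.

14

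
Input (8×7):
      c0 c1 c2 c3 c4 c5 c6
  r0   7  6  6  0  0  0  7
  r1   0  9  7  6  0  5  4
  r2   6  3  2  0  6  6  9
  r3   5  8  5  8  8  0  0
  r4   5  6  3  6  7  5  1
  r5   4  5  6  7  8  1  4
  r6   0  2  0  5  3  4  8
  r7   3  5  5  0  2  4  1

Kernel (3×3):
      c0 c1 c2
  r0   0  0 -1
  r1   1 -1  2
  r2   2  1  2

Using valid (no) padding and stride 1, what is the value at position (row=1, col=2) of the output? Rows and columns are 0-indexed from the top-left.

The receptive field on the input at this output position is [7 6 0 / 2 0 6 / 5 8 8]. Elementwise product with the kernel and sum: 0·-1 + 2·1 + 0·-1 + 6·2 + 5·2 + 8·1 + 8·2.

48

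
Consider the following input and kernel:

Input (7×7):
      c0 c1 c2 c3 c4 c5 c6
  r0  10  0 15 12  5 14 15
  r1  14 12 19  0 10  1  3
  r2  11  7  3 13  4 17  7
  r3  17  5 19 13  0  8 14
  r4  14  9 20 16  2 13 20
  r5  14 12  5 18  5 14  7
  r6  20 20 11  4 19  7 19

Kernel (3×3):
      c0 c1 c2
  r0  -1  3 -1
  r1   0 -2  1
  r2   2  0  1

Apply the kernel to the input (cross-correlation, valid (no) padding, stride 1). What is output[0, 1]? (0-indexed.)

22

The receptive field on the input at this output position is [0 15 12 / 12 19 0 / 7 3 13]. Elementwise product with the kernel and sum: 0·-1 + 15·3 + 12·-1 + 19·-2 + 0·1 + 7·2 + 13·1.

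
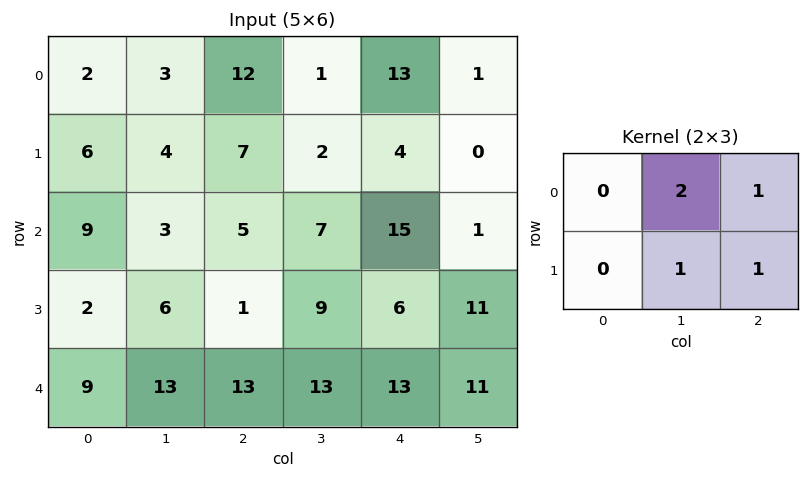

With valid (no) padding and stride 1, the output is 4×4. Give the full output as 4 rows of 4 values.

29 34 21 31
23 28 30 24
18 27 44 48
39 37 50 47

Output[0,0]: The receptive field on the input at this output position is [2 3 12 / 6 4 7]. Elementwise product with the kernel and sum: 3·2 + 12·1 + 4·1 + 7·1.
Output[0,1]: The receptive field on the input at this output position is [3 12 1 / 4 7 2]. Elementwise product with the kernel and sum: 12·2 + 1·1 + 7·1 + 2·1.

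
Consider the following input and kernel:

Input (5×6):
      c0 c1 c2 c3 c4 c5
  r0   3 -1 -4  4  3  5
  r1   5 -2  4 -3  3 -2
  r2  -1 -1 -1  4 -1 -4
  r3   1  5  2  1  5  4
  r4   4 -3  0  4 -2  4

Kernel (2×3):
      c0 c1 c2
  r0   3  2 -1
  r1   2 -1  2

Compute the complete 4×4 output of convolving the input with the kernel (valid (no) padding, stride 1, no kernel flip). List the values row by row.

Output[0,0]: The receptive field on the input at this output position is [3 -1 -4 / 5 -2 4]. Elementwise product with the kernel and sum: 3·3 + -1·2 + -4·-1 + 5·2 + -2·-1 + 4·2.

31 -29 10 0
4 12 -5 0
-3 1 19 19
22 20 -5 27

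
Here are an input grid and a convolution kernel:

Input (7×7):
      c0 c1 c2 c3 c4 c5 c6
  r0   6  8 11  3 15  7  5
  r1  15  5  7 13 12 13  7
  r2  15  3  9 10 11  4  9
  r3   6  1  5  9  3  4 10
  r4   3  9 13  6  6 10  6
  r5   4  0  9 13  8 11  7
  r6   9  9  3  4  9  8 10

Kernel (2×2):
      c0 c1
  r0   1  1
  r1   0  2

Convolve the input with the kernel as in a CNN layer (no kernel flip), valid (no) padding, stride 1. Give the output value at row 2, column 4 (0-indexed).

The receptive field on the input at this output position is [11 4 / 3 4]. Elementwise product with the kernel and sum: 11·1 + 4·1 + 4·2.

23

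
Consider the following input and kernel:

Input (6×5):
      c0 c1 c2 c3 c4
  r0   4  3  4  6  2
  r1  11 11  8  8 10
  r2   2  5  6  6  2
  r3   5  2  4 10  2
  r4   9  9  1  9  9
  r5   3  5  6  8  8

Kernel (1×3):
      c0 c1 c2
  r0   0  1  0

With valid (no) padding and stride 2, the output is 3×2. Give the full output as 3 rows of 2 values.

3 6
5 6
9 9

Output[0,0]: The receptive field on the input at this output position is [4 3 4]. Elementwise product with the kernel and sum: 3·1.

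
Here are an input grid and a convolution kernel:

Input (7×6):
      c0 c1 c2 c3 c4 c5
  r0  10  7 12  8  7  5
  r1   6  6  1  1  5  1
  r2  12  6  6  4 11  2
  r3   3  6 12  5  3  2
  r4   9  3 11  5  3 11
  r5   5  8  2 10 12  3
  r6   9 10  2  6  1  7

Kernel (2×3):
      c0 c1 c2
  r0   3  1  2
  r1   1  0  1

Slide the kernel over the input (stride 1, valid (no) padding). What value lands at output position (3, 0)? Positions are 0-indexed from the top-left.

The receptive field on the input at this output position is [3 6 12 / 9 3 11]. Elementwise product with the kernel and sum: 3·3 + 6·1 + 12·2 + 9·1 + 11·1.

59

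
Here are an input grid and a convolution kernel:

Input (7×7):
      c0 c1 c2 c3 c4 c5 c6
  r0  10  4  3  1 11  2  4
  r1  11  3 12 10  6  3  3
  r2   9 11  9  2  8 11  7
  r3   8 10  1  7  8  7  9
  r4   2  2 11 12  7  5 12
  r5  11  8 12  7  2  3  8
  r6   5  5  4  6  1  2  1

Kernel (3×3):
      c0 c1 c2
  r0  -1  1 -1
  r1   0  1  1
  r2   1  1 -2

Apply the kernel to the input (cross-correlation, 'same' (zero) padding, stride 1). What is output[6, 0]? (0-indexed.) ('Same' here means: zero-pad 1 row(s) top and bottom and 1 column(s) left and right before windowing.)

13

The receptive field on the zero-padded input at this output position is [0 11 8 / 0 5 5 / 0 0 0]. Elementwise product with the kernel and sum: 0·-1 + 11·1 + 8·-1 + 5·1 + 5·1 + 0·1 + 0·1 + 0·-2.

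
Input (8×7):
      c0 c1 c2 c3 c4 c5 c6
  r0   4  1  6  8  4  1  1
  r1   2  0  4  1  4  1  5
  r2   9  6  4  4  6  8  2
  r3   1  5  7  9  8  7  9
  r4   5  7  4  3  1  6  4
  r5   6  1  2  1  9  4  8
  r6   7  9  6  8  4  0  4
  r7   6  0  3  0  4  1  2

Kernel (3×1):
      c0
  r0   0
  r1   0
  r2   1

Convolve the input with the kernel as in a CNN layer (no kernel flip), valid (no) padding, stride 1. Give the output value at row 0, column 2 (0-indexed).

The receptive field on the input at this output position is [6 / 4 / 4]. Elementwise product with the kernel and sum: 4·1.

4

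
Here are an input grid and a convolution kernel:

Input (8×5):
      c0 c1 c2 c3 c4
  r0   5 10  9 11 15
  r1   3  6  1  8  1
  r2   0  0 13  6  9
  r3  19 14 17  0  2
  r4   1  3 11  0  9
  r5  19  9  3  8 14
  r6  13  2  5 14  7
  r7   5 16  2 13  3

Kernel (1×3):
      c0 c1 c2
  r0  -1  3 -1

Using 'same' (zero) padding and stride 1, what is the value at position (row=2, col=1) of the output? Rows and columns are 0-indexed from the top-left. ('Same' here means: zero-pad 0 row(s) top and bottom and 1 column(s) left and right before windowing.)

The receptive field on the zero-padded input at this output position is [0 0 13]. Elementwise product with the kernel and sum: 0·-1 + 0·3 + 13·-1.

-13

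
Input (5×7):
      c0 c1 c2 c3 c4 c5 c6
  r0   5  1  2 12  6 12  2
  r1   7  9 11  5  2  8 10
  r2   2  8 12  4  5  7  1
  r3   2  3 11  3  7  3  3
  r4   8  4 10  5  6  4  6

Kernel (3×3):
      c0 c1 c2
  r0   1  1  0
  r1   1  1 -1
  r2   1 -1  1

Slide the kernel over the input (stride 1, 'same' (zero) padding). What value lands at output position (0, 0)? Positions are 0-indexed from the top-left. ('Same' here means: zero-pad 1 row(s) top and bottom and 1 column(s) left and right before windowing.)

6

The receptive field on the zero-padded input at this output position is [0 0 0 / 0 5 1 / 0 7 9]. Elementwise product with the kernel and sum: 0·1 + 0·1 + 0·1 + 5·1 + 1·-1 + 0·1 + 7·-1 + 9·1.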